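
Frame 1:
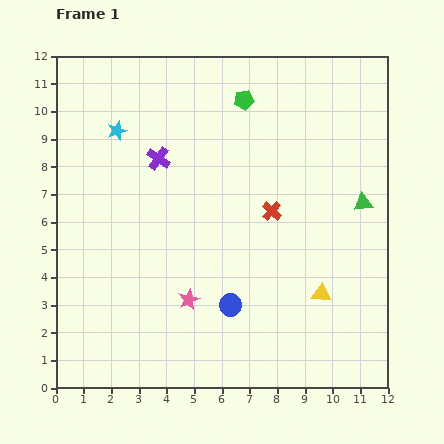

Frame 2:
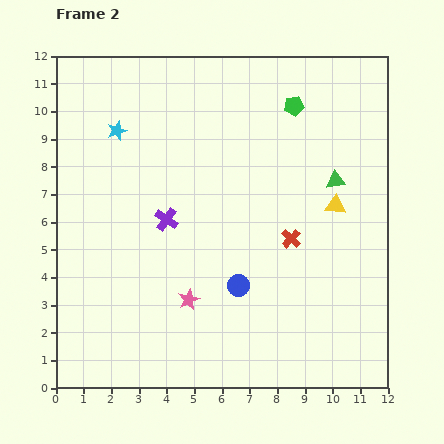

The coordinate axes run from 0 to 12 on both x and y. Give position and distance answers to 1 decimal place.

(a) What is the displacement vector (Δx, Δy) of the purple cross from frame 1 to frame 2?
(0.3, -2.2)

The purple cross was at (3.7, 8.3) in frame 1 and (4.0, 6.1) in frame 2.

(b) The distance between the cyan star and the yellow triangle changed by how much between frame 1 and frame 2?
-1.2

Distance in frame 1: 9.5. Distance in frame 2: 8.3.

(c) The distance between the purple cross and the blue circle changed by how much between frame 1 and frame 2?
-2.4

Distance in frame 1: 5.9. Distance in frame 2: 3.5.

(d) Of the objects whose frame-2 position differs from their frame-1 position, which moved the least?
the blue circle

(moved 0.8)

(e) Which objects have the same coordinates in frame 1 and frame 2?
the cyan star, the pink star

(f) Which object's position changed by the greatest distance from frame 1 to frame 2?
the yellow triangle

(moved 3.2; next 2.2)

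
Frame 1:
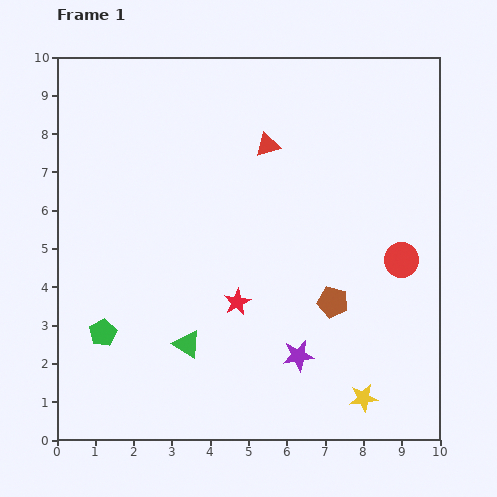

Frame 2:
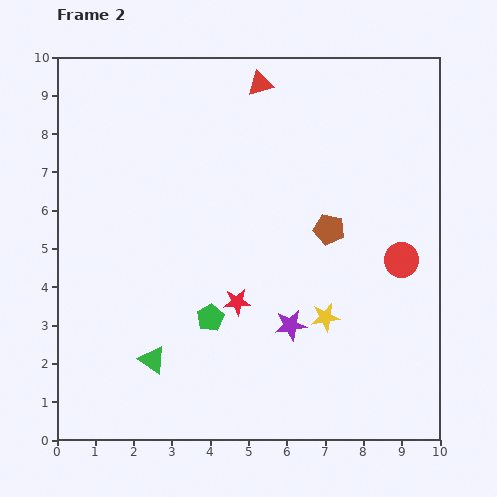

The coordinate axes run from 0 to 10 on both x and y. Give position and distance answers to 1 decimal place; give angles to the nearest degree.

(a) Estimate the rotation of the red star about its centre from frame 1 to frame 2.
24° clockwise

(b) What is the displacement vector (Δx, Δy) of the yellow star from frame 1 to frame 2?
(-1.0, 2.1)

The yellow star was at (8.0, 1.1) in frame 1 and (7.0, 3.2) in frame 2.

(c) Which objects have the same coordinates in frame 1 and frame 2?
the red circle, the red star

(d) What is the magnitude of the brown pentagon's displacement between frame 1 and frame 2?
1.9

The brown pentagon moved from (7.2, 3.6) to (7.1, 5.5), a distance of √(0.1² + 1.9²) ≈ 1.9.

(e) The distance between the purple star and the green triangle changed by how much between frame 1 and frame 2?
+0.8

Distance in frame 1: 2.9. Distance in frame 2: 3.7.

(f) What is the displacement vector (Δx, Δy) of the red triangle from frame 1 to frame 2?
(-0.2, 1.6)

The red triangle was at (5.5, 7.7) in frame 1 and (5.3, 9.3) in frame 2.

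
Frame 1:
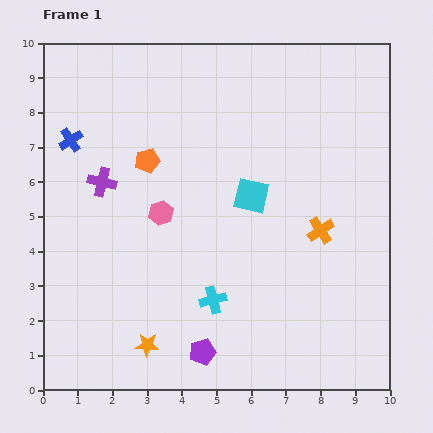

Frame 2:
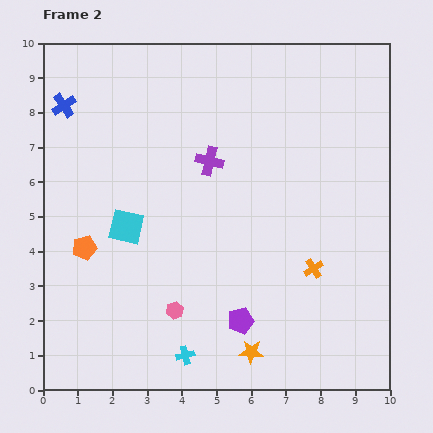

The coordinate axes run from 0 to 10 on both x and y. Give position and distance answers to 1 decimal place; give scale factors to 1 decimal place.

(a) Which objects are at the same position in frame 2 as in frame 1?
none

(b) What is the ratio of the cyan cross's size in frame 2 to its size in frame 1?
0.7×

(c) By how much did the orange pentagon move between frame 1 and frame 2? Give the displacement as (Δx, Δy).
(-1.8, -2.5)

The orange pentagon was at (3.0, 6.6) in frame 1 and (1.2, 4.1) in frame 2.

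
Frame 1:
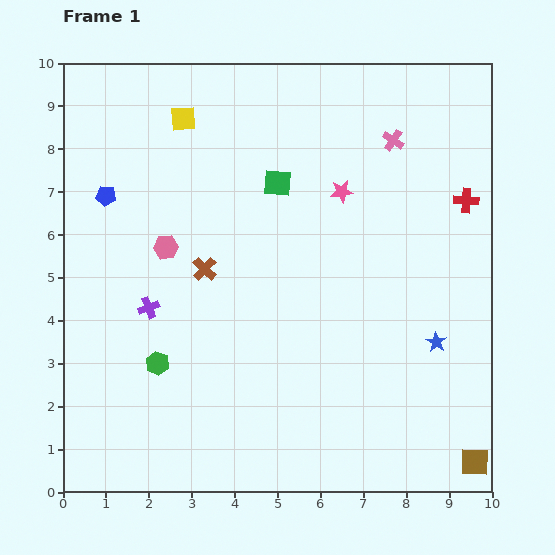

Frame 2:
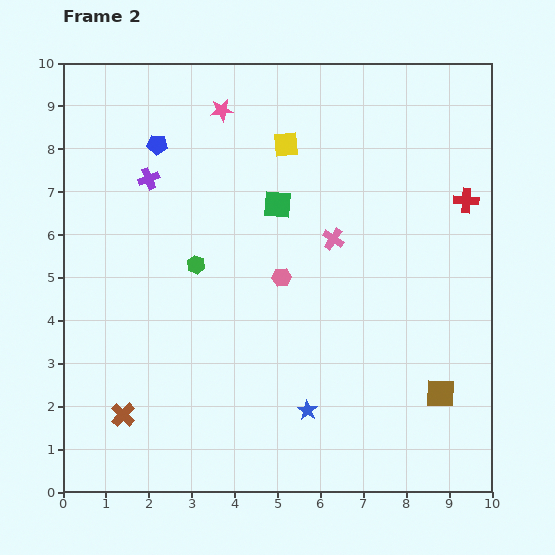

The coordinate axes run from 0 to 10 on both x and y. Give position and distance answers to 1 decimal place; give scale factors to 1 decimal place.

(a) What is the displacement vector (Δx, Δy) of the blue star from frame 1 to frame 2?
(-3.0, -1.6)

The blue star was at (8.7, 3.5) in frame 1 and (5.7, 1.9) in frame 2.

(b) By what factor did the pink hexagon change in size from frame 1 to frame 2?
0.8×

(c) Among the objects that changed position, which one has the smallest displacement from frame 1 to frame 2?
the green square

(moved 0.5)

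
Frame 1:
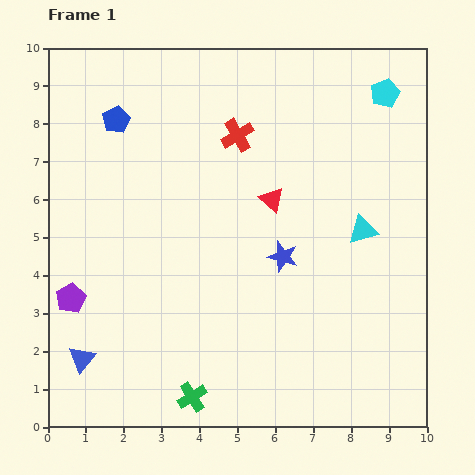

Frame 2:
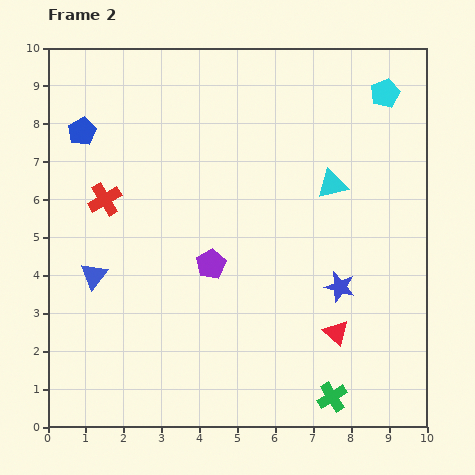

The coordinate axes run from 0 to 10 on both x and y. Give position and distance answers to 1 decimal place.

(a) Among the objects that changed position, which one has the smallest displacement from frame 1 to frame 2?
the blue pentagon

(moved 0.9)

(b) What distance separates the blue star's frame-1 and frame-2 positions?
1.7

The blue star moved from (6.2, 4.5) to (7.7, 3.7), a distance of √(1.5² + 0.8²) ≈ 1.7.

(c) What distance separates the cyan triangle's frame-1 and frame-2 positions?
1.4

The cyan triangle moved from (8.3, 5.2) to (7.5, 6.4), a distance of √(0.8² + 1.2²) ≈ 1.4.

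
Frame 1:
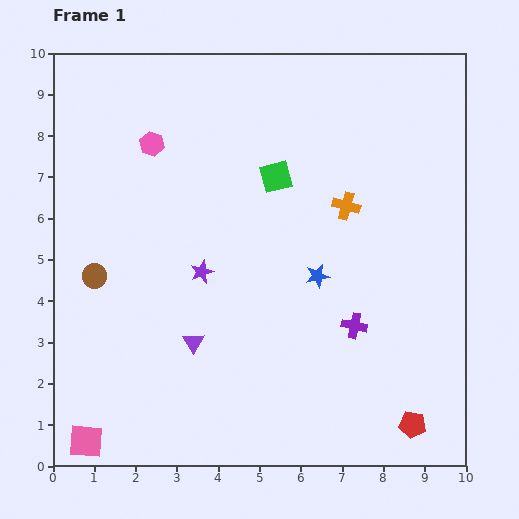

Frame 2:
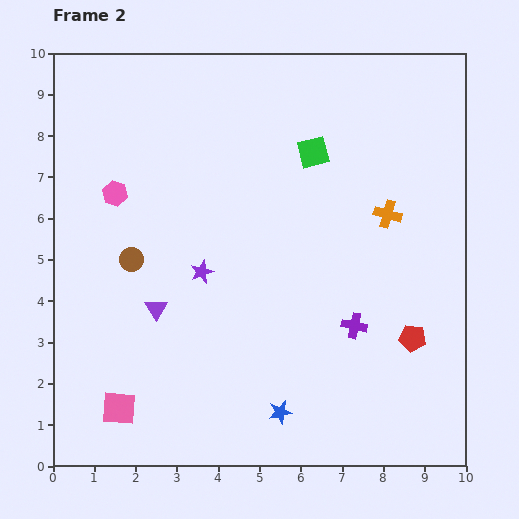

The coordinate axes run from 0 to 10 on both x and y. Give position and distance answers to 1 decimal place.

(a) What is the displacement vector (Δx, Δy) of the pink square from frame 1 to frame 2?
(0.8, 0.8)

The pink square was at (0.8, 0.6) in frame 1 and (1.6, 1.4) in frame 2.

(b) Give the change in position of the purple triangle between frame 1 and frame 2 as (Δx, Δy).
(-0.9, 0.8)

The purple triangle was at (3.4, 3.0) in frame 1 and (2.5, 3.8) in frame 2.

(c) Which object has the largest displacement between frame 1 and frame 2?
the blue star

(moved 3.4; next 2.1)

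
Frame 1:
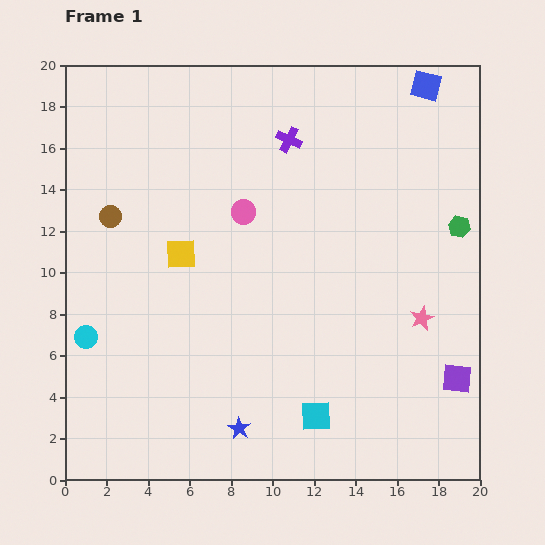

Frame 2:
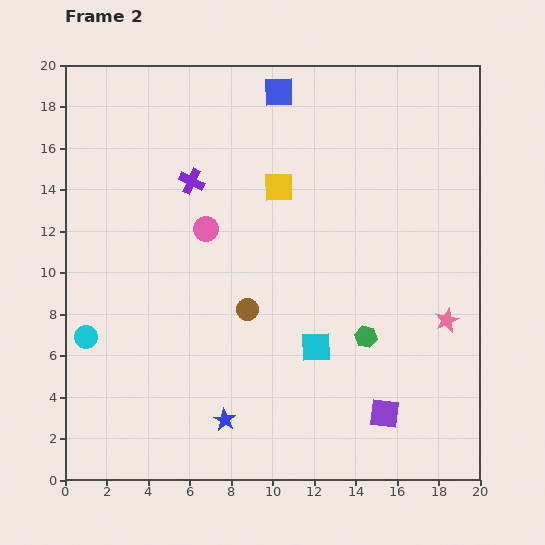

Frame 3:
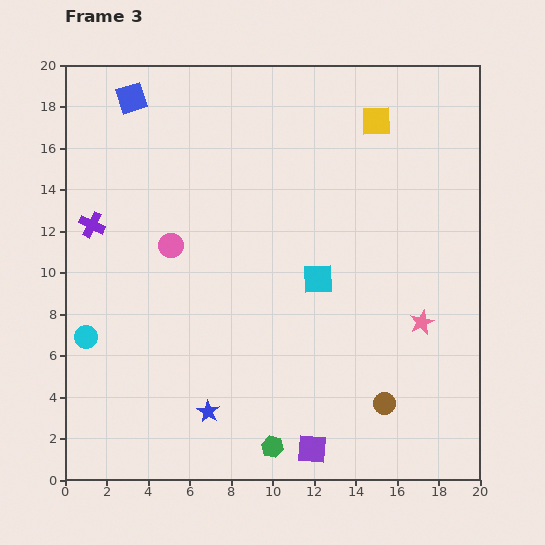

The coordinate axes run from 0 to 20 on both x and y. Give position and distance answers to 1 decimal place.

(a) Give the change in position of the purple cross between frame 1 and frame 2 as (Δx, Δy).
(-4.7, -2.0)

The purple cross was at (10.8, 16.4) in frame 1 and (6.1, 14.4) in frame 2.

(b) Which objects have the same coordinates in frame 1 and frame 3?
the cyan circle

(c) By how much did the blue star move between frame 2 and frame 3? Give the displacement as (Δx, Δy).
(-0.8, 0.4)

The blue star was at (7.7, 2.9) in frame 2 and (6.9, 3.3) in frame 3.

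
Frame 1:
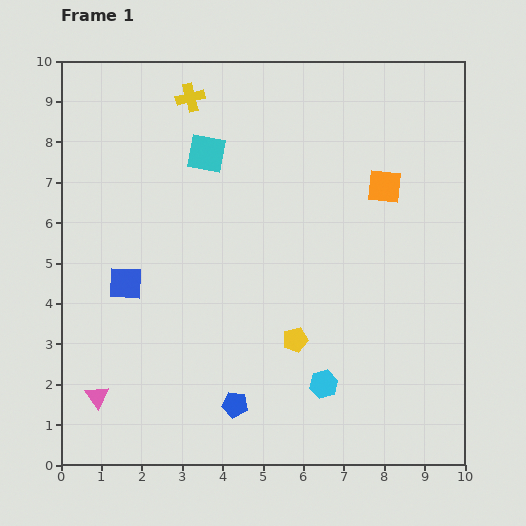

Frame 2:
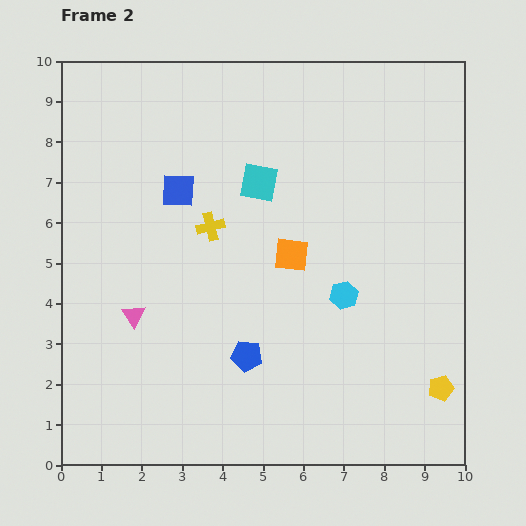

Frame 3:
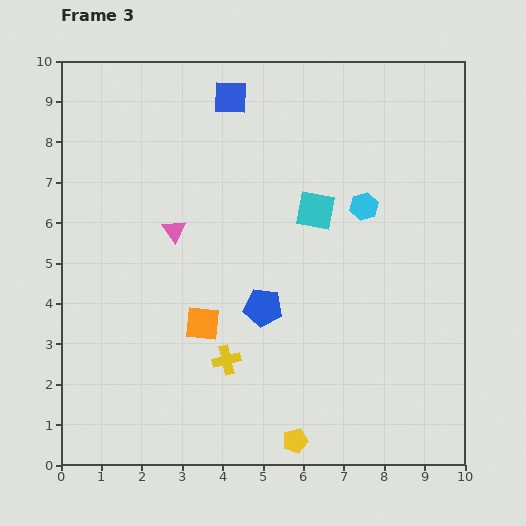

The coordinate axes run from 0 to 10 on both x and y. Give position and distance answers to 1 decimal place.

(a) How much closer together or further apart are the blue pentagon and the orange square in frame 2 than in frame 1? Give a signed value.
-3.8

Distance in frame 1: 6.5. Distance in frame 2: 2.7.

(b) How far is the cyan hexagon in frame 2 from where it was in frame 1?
2.3

The cyan hexagon moved from (6.5, 2.0) to (7.0, 4.2), a distance of √(0.5² + 2.2²) ≈ 2.3.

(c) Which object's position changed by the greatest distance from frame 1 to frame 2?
the yellow pentagon

(moved 3.8; next 3.2)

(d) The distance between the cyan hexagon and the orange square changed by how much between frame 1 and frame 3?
-0.2

Distance in frame 1: 5.1. Distance in frame 3: 4.9.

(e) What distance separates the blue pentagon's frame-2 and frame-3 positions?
1.3

The blue pentagon moved from (4.6, 2.7) to (5.0, 3.9), a distance of √(0.4² + 1.2²) ≈ 1.3.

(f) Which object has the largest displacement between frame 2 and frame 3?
the yellow pentagon

(moved 3.8; next 3.3)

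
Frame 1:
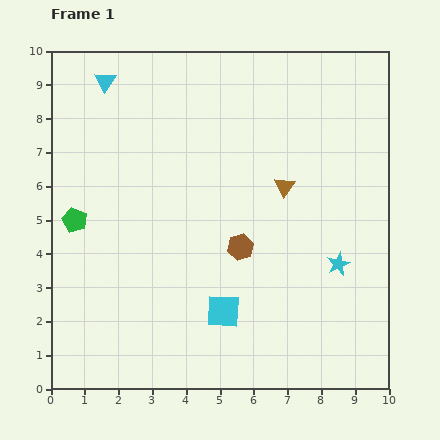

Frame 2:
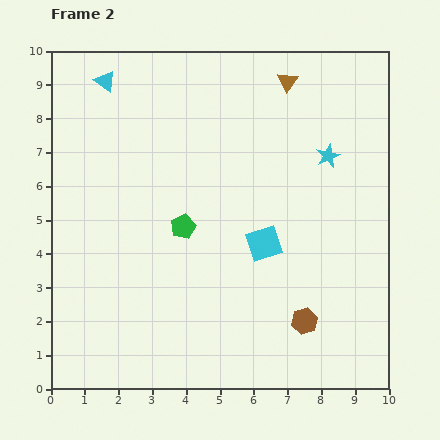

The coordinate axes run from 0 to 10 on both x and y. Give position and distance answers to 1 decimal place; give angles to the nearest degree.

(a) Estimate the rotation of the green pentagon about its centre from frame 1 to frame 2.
25° clockwise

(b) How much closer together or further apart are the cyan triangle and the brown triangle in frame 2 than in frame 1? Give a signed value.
-0.7

Distance in frame 1: 6.1. Distance in frame 2: 5.4.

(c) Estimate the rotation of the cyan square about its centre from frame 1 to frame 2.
22° counter-clockwise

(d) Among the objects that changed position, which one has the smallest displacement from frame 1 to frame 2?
the cyan square

(moved 2.3)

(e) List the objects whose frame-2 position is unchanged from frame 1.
the cyan triangle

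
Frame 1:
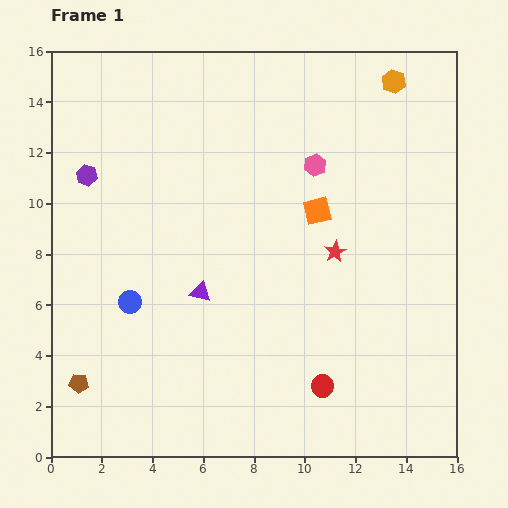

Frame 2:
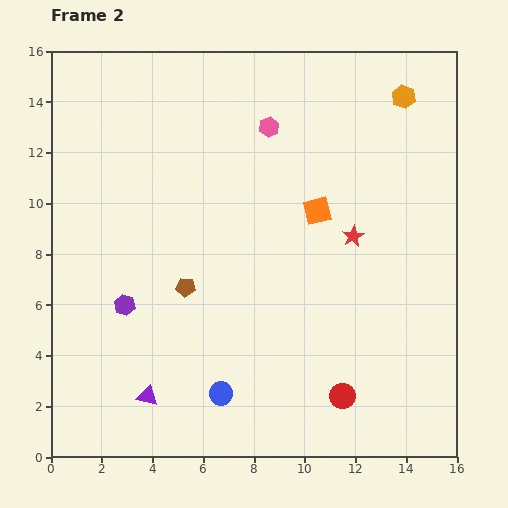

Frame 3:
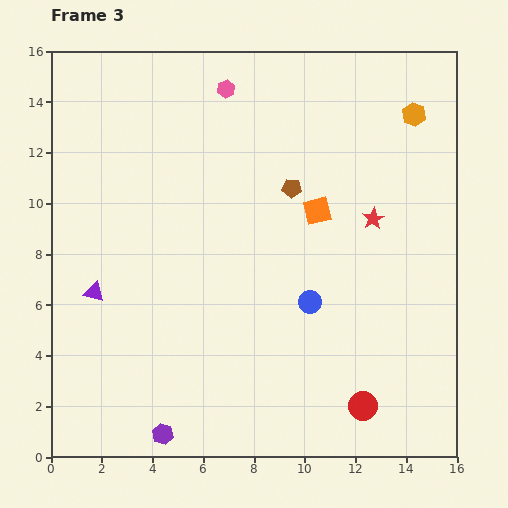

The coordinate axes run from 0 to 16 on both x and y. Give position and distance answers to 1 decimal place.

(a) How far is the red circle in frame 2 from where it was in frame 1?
0.9

The red circle moved from (10.7, 2.8) to (11.5, 2.4), a distance of √(0.8² + 0.4²) ≈ 0.9.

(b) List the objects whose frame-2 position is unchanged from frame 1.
the orange square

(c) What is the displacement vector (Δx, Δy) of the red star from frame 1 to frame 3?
(1.5, 1.3)

The red star was at (11.2, 8.1) in frame 1 and (12.7, 9.4) in frame 3.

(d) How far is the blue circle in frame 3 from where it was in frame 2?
5.0

The blue circle moved from (6.7, 2.5) to (10.2, 6.1), a distance of √(3.5² + 3.6²) ≈ 5.0.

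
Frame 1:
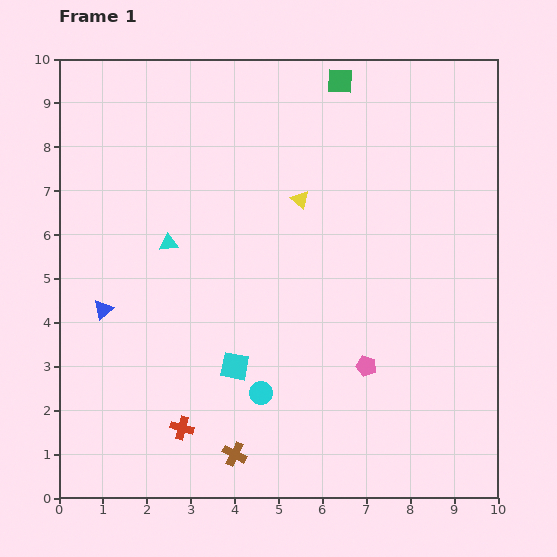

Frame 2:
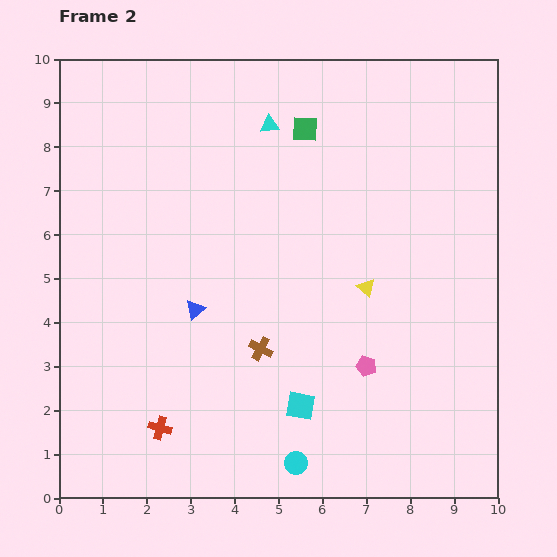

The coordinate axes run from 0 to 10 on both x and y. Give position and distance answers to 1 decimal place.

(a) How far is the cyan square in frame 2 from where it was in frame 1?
1.7

The cyan square moved from (4.0, 3.0) to (5.5, 2.1), a distance of √(1.5² + 0.9²) ≈ 1.7.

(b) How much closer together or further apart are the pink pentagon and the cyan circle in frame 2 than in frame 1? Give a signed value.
+0.2

Distance in frame 1: 2.5. Distance in frame 2: 2.7.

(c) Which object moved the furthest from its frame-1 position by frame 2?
the cyan triangle

(moved 3.5; next 2.5)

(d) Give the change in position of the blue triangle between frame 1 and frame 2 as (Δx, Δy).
(2.1, 0.0)

The blue triangle was at (1.0, 4.3) in frame 1 and (3.1, 4.3) in frame 2.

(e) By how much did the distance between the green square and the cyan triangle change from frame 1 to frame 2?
-4.6

Distance in frame 1: 5.4. Distance in frame 2: 0.8.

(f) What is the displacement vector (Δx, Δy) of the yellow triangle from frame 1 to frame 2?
(1.5, -2.0)

The yellow triangle was at (5.5, 6.8) in frame 1 and (7.0, 4.8) in frame 2.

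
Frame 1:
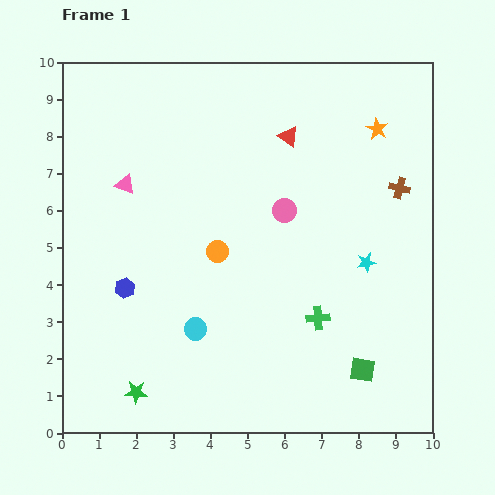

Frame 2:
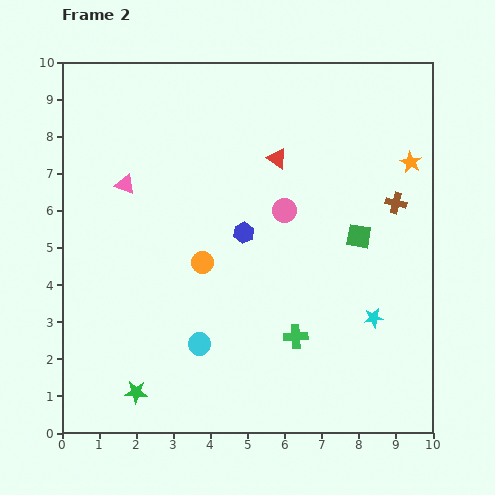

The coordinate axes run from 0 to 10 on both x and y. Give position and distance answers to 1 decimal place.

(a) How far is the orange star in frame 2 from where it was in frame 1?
1.3

The orange star moved from (8.5, 8.2) to (9.4, 7.3), a distance of √(0.9² + 0.9²) ≈ 1.3.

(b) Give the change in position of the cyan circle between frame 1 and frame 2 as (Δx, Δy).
(0.1, -0.4)

The cyan circle was at (3.6, 2.8) in frame 1 and (3.7, 2.4) in frame 2.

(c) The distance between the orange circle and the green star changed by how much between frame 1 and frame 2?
-0.5

Distance in frame 1: 4.4. Distance in frame 2: 3.9.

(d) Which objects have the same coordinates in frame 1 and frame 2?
the pink triangle, the pink circle, the green star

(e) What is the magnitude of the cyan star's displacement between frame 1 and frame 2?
1.5

The cyan star moved from (8.2, 4.6) to (8.4, 3.1), a distance of √(0.2² + 1.5²) ≈ 1.5.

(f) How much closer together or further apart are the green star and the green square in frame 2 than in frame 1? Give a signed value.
+1.2

Distance in frame 1: 6.1. Distance in frame 2: 7.3.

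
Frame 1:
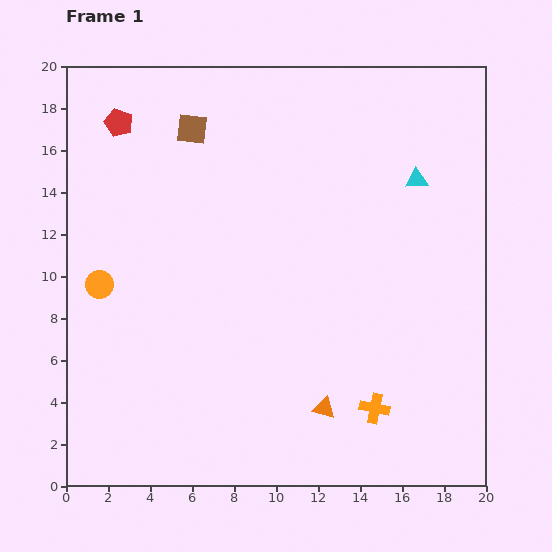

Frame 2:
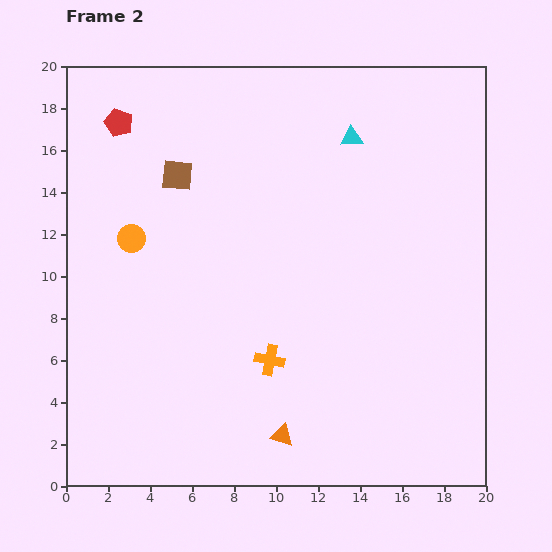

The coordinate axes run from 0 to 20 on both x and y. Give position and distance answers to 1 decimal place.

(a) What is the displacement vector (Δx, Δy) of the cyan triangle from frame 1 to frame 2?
(-3.1, 2.0)

The cyan triangle was at (16.7, 14.6) in frame 1 and (13.6, 16.6) in frame 2.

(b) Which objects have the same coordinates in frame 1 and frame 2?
the red pentagon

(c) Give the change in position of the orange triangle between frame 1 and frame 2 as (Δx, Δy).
(-2.0, -1.3)

The orange triangle was at (12.3, 3.7) in frame 1 and (10.3, 2.4) in frame 2.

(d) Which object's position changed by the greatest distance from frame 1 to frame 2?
the orange cross

(moved 5.5; next 3.7)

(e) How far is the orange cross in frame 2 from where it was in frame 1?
5.5

The orange cross moved from (14.7, 3.7) to (9.7, 6.0), a distance of √(5.0² + 2.3²) ≈ 5.5.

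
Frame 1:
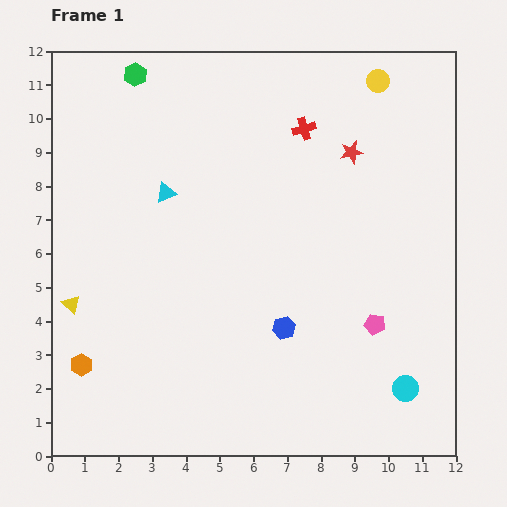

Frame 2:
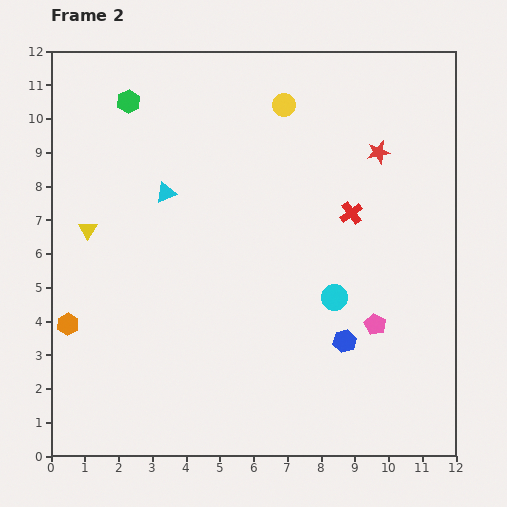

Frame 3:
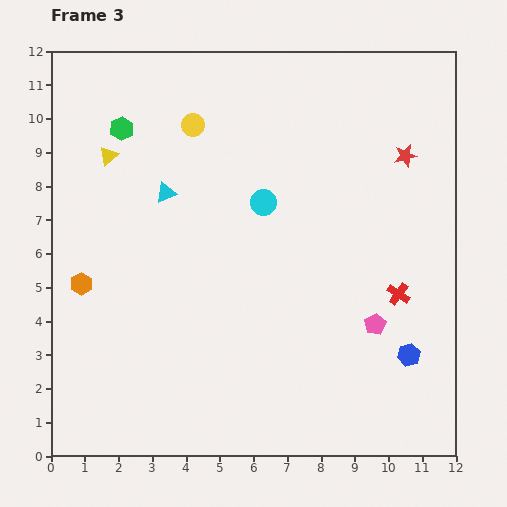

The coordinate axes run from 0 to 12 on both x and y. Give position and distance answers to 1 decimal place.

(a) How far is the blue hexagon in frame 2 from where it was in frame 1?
1.8

The blue hexagon moved from (6.9, 3.8) to (8.7, 3.4), a distance of √(1.8² + 0.4²) ≈ 1.8.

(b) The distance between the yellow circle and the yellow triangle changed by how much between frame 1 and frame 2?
-4.3

Distance in frame 1: 11.2. Distance in frame 2: 6.9.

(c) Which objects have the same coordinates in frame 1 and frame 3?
the pink pentagon, the cyan triangle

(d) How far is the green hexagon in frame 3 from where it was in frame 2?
0.8

The green hexagon moved from (2.3, 10.5) to (2.1, 9.7), a distance of √(0.2² + 0.8²) ≈ 0.8.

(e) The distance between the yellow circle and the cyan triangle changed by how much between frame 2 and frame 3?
-2.2

Distance in frame 2: 4.4. Distance in frame 3: 2.2.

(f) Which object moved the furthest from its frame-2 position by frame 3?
the cyan circle

(moved 3.5; next 2.8)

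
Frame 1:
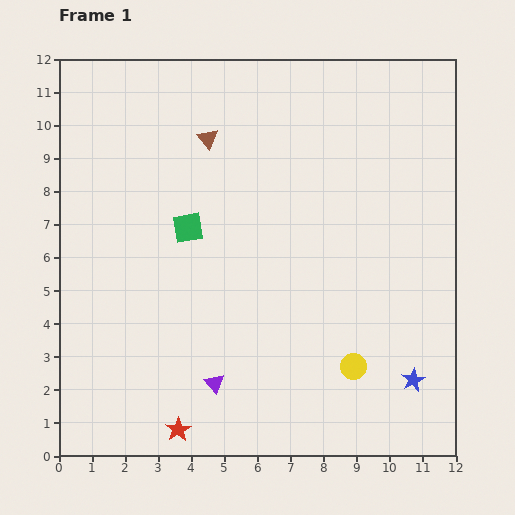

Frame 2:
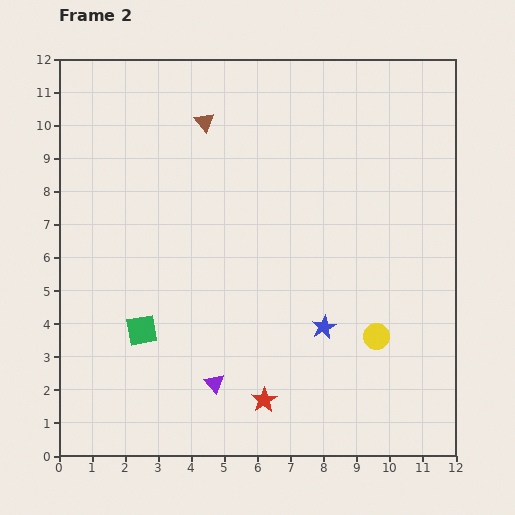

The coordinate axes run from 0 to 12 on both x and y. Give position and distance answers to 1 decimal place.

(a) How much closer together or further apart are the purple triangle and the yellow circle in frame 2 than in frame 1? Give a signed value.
+0.9

Distance in frame 1: 4.2. Distance in frame 2: 5.1.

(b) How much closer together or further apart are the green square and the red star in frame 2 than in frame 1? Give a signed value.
-1.8

Distance in frame 1: 6.1. Distance in frame 2: 4.3.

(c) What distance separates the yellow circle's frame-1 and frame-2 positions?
1.1

The yellow circle moved from (8.9, 2.7) to (9.6, 3.6), a distance of √(0.7² + 0.9²) ≈ 1.1.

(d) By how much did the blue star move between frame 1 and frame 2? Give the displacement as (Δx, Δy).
(-2.7, 1.6)

The blue star was at (10.7, 2.3) in frame 1 and (8.0, 3.9) in frame 2.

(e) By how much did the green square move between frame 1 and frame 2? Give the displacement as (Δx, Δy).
(-1.4, -3.1)

The green square was at (3.9, 6.9) in frame 1 and (2.5, 3.8) in frame 2.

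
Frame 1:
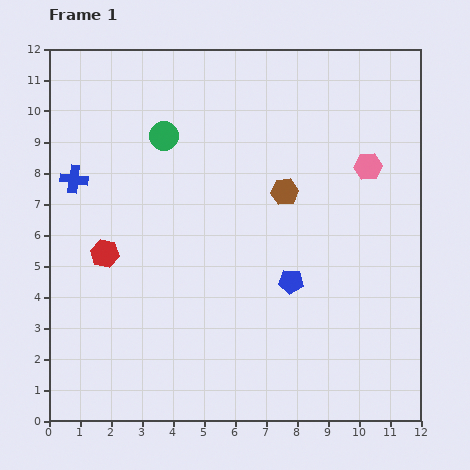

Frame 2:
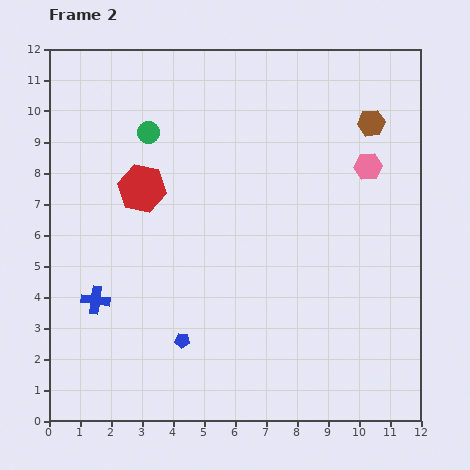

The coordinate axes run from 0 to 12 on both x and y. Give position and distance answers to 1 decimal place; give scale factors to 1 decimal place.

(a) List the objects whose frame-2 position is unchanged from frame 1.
the pink hexagon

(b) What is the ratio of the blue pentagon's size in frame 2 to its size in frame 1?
0.6×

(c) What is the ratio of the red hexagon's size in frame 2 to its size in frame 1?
1.7×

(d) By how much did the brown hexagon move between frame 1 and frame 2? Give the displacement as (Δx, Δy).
(2.8, 2.2)

The brown hexagon was at (7.6, 7.4) in frame 1 and (10.4, 9.6) in frame 2.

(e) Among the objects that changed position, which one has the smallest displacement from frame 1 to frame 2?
the green circle

(moved 0.5)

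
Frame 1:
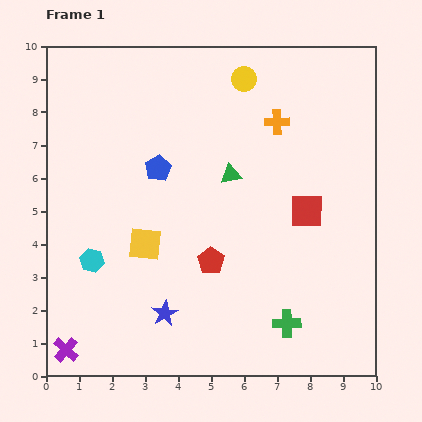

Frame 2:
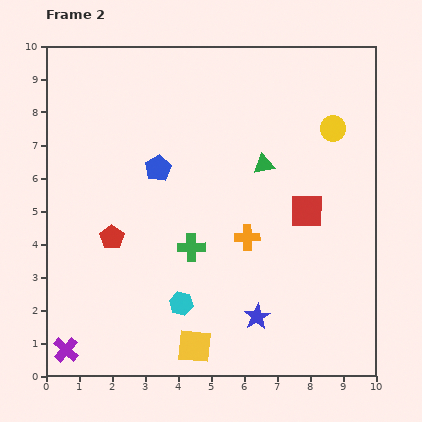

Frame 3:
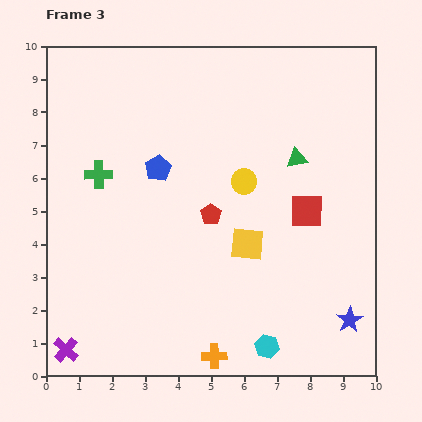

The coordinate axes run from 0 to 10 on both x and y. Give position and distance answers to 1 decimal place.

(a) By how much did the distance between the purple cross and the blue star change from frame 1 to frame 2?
+2.7

Distance in frame 1: 3.2. Distance in frame 2: 5.9.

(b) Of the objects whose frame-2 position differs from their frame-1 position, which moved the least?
the green triangle

(moved 1.0)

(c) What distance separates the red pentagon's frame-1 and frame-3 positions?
1.4

The red pentagon moved from (5.0, 3.5) to (5.0, 4.9), a distance of √(0.0² + 1.4²) ≈ 1.4.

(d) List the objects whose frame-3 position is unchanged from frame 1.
the purple cross, the red square, the blue pentagon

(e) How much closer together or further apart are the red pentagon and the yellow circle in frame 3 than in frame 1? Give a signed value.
-4.2

Distance in frame 1: 5.6. Distance in frame 3: 1.4.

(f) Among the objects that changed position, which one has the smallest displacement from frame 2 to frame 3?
the green triangle

(moved 1.0)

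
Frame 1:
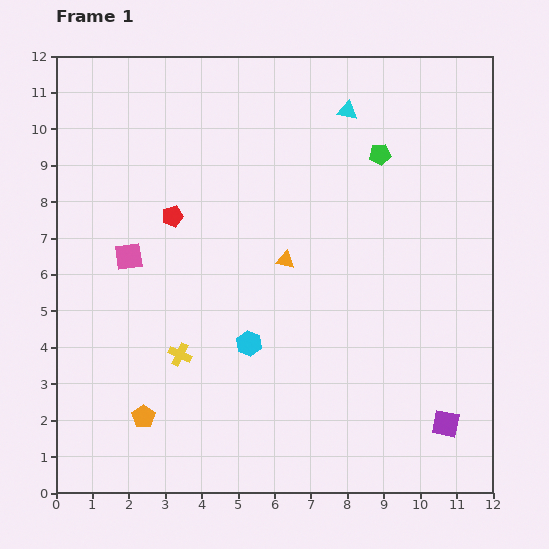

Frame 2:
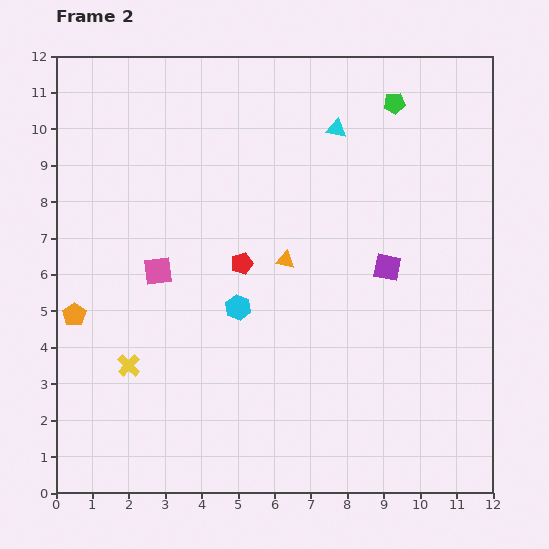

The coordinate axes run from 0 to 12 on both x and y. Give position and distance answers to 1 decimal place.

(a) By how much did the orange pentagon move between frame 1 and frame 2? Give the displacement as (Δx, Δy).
(-1.9, 2.8)

The orange pentagon was at (2.4, 2.1) in frame 1 and (0.5, 4.9) in frame 2.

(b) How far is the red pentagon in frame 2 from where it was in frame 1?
2.3

The red pentagon moved from (3.2, 7.6) to (5.1, 6.3), a distance of √(1.9² + 1.3²) ≈ 2.3.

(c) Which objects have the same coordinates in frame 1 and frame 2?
the orange triangle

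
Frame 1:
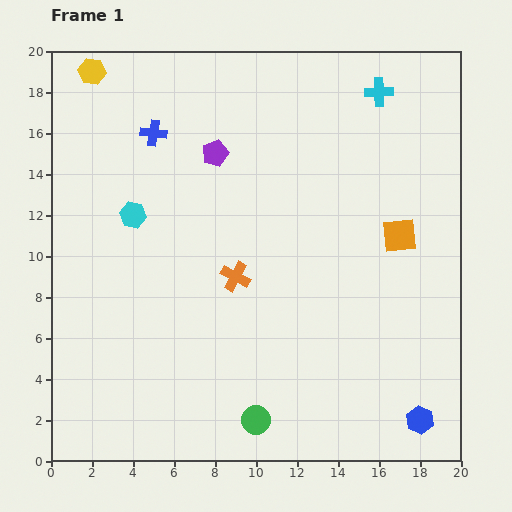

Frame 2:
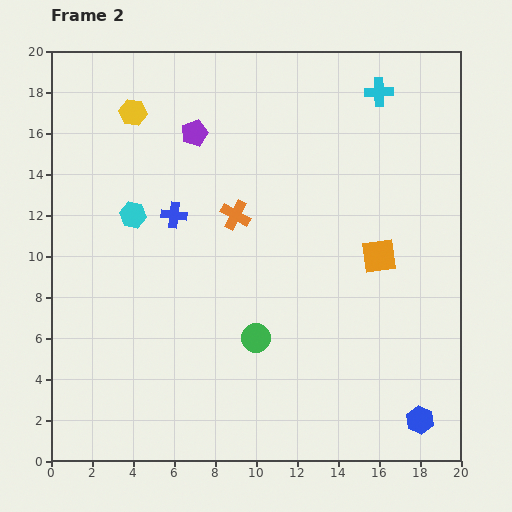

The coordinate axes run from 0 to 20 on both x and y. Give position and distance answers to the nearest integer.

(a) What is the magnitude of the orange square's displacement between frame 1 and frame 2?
1

The orange square moved from (17, 11) to (16, 10), a distance of √(1² + 1²) ≈ 1.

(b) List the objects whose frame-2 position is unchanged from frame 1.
the blue hexagon, the cyan hexagon, the cyan cross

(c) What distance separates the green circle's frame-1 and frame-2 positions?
4

The green circle moved from (10, 2) to (10, 6), a distance of √(0² + 4²) ≈ 4.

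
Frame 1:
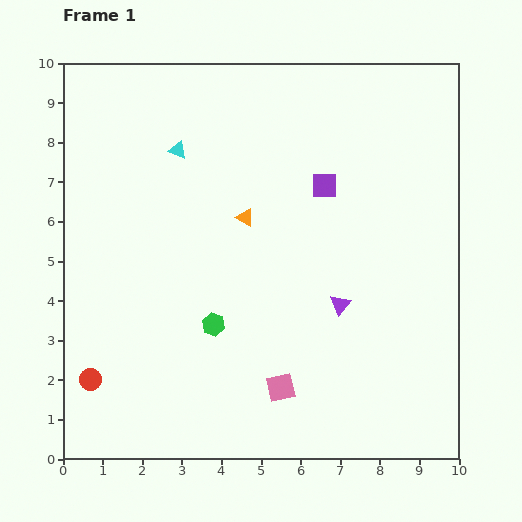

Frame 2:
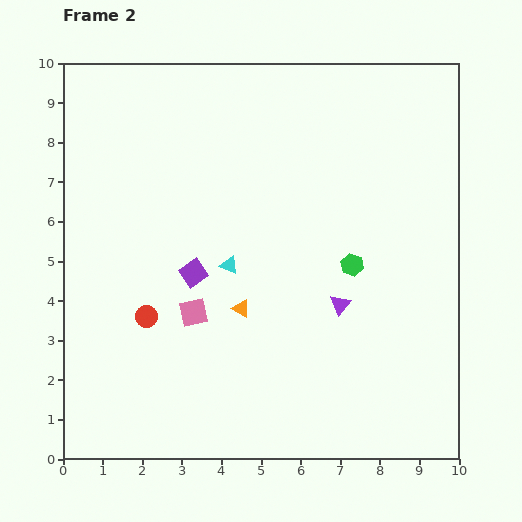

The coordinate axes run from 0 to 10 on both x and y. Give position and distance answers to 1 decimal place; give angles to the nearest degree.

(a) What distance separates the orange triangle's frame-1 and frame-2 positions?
2.3

The orange triangle moved from (4.6, 6.1) to (4.5, 3.8), a distance of √(0.1² + 2.3²) ≈ 2.3.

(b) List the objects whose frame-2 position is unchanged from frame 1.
the purple triangle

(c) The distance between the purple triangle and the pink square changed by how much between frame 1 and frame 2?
+1.1

Distance in frame 1: 2.6. Distance in frame 2: 3.7.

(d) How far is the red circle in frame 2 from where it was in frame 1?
2.1

The red circle moved from (0.7, 2.0) to (2.1, 3.6), a distance of √(1.4² + 1.6²) ≈ 2.1.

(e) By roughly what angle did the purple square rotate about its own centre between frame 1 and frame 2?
35° counter-clockwise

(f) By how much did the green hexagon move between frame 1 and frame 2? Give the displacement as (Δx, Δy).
(3.5, 1.5)

The green hexagon was at (3.8, 3.4) in frame 1 and (7.3, 4.9) in frame 2.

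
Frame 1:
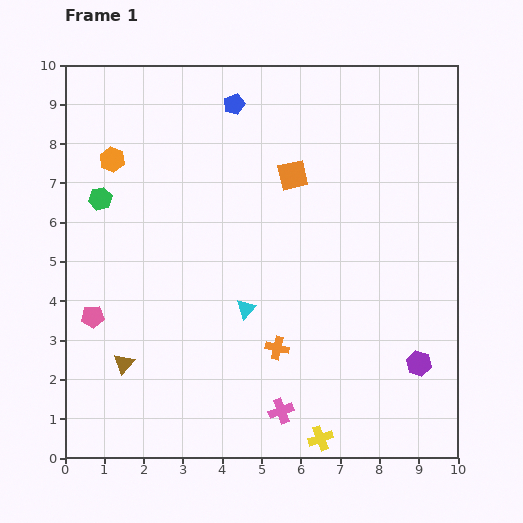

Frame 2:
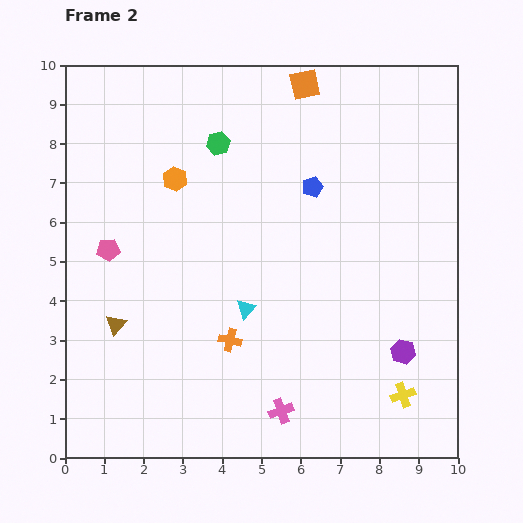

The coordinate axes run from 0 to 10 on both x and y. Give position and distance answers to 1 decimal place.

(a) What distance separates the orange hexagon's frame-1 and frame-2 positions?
1.7

The orange hexagon moved from (1.2, 7.6) to (2.8, 7.1), a distance of √(1.6² + 0.5²) ≈ 1.7.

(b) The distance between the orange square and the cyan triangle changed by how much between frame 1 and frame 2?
+2.3

Distance in frame 1: 3.6. Distance in frame 2: 5.9.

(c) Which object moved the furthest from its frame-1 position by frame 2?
the green hexagon

(moved 3.3; next 2.9)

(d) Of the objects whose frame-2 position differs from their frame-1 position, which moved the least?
the purple hexagon

(moved 0.5)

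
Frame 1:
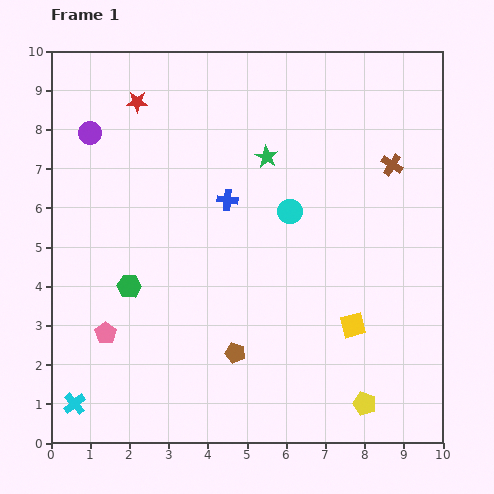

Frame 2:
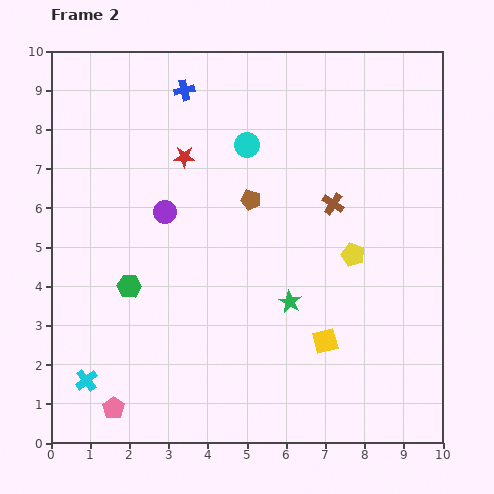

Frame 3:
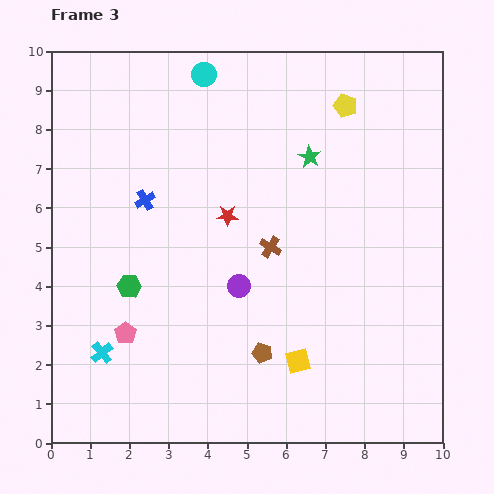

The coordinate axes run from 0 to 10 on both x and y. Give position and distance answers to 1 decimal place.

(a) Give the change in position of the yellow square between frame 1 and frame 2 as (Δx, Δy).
(-0.7, -0.4)

The yellow square was at (7.7, 3.0) in frame 1 and (7.0, 2.6) in frame 2.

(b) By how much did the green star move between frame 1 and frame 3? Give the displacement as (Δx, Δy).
(1.1, 0.0)

The green star was at (5.5, 7.3) in frame 1 and (6.6, 7.3) in frame 3.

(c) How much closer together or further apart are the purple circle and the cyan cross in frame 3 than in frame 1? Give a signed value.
-3.0

Distance in frame 1: 6.9. Distance in frame 3: 3.9.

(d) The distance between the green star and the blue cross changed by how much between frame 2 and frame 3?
-1.7

Distance in frame 2: 6.0. Distance in frame 3: 4.3.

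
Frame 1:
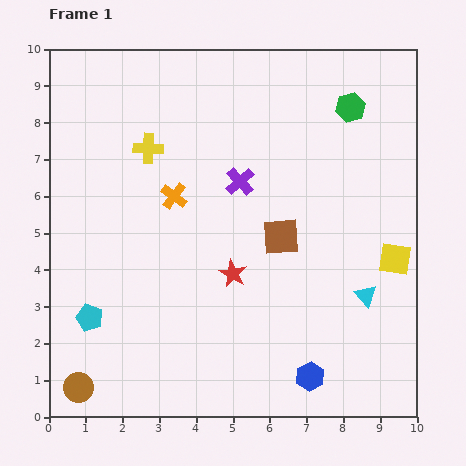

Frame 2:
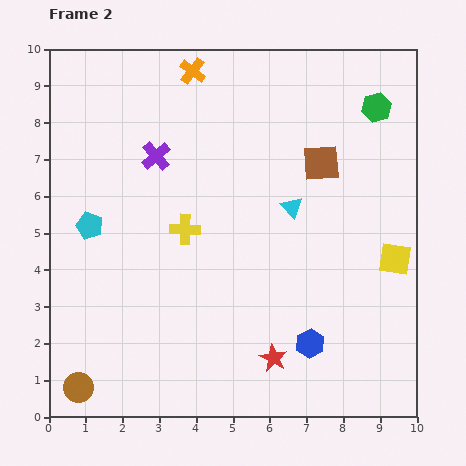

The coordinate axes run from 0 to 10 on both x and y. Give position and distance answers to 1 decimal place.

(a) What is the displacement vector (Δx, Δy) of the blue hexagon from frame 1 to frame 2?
(0.0, 0.9)

The blue hexagon was at (7.1, 1.1) in frame 1 and (7.1, 2.0) in frame 2.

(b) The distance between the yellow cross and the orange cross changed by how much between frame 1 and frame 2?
+2.8

Distance in frame 1: 1.5. Distance in frame 2: 4.3.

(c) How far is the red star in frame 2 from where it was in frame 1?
2.5

The red star moved from (5.0, 3.9) to (6.1, 1.6), a distance of √(1.1² + 2.3²) ≈ 2.5.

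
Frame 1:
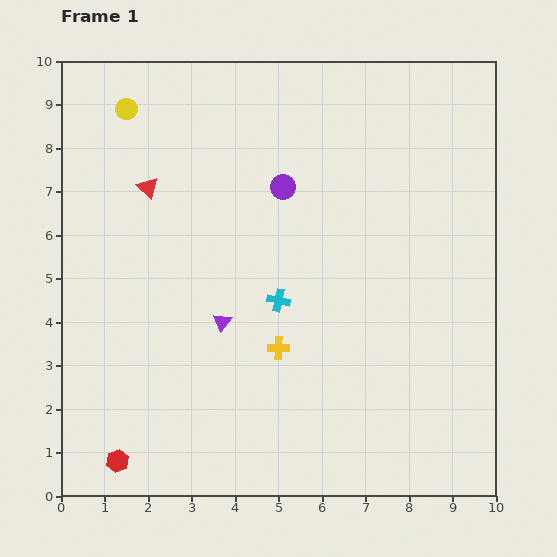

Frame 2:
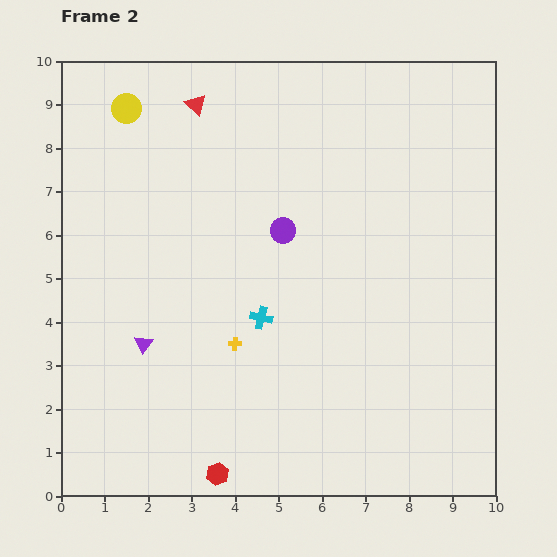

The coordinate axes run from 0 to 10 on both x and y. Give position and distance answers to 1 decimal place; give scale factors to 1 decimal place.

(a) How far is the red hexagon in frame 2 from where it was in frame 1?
2.3

The red hexagon moved from (1.3, 0.8) to (3.6, 0.5), a distance of √(2.3² + 0.3²) ≈ 2.3.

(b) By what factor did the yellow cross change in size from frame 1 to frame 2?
0.6×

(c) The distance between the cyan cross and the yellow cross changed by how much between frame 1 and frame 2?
-0.3

Distance in frame 1: 1.1. Distance in frame 2: 0.8.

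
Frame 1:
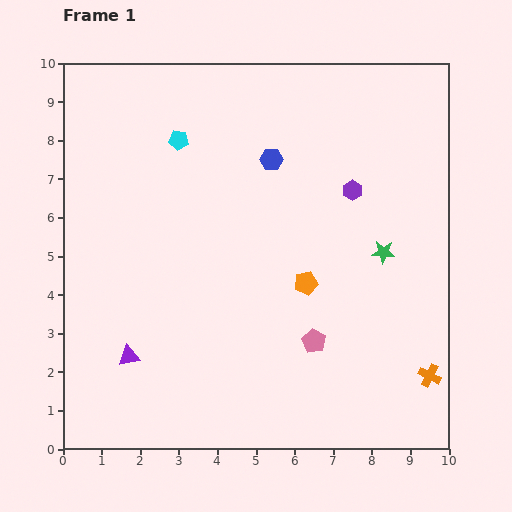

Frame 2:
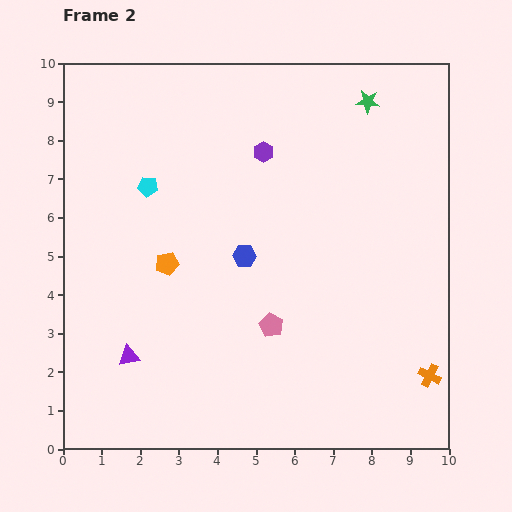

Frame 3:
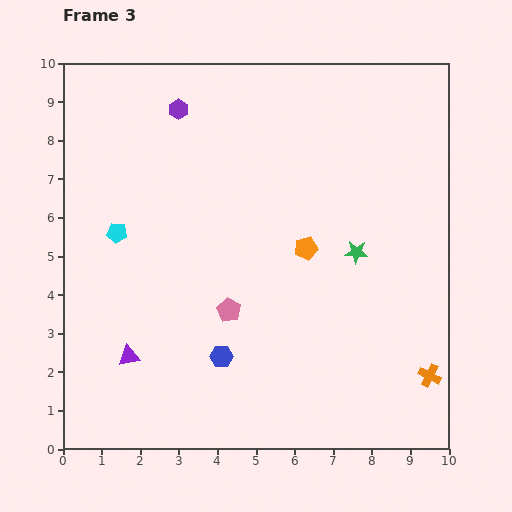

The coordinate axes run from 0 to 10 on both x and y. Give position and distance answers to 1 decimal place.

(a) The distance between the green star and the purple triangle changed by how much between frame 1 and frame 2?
+2.0

Distance in frame 1: 7.1. Distance in frame 2: 9.1.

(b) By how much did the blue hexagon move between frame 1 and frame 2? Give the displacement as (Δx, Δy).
(-0.7, -2.5)

The blue hexagon was at (5.4, 7.5) in frame 1 and (4.7, 5.0) in frame 2.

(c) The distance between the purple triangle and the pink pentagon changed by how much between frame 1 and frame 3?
-1.9

Distance in frame 1: 4.8. Distance in frame 3: 2.9.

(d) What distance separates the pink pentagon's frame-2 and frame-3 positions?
1.2

The pink pentagon moved from (5.4, 3.2) to (4.3, 3.6), a distance of √(1.1² + 0.4²) ≈ 1.2.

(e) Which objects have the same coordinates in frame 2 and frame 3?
the orange cross, the purple triangle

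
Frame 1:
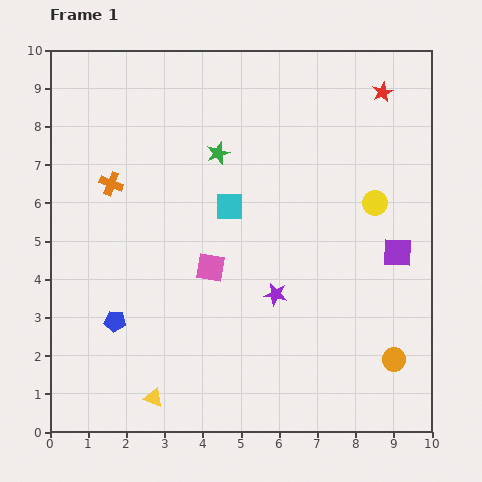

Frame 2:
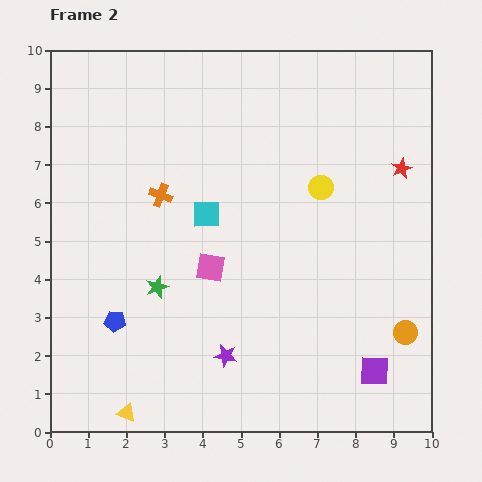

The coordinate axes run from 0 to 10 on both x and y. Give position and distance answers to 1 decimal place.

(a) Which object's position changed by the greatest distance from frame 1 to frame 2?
the green star

(moved 3.8; next 3.2)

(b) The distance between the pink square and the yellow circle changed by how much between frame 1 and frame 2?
-1.0

Distance in frame 1: 4.6. Distance in frame 2: 3.6.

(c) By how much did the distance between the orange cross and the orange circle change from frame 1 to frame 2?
-1.4

Distance in frame 1: 8.7. Distance in frame 2: 7.3.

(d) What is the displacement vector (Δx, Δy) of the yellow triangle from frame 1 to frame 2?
(-0.7, -0.4)

The yellow triangle was at (2.7, 0.9) in frame 1 and (2.0, 0.5) in frame 2.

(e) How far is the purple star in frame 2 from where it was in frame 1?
2.1

The purple star moved from (5.9, 3.6) to (4.6, 2.0), a distance of √(1.3² + 1.6²) ≈ 2.1.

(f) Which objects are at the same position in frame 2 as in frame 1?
the blue pentagon, the pink square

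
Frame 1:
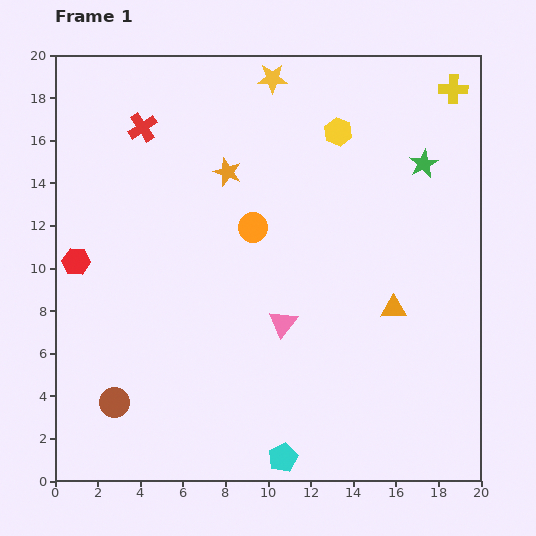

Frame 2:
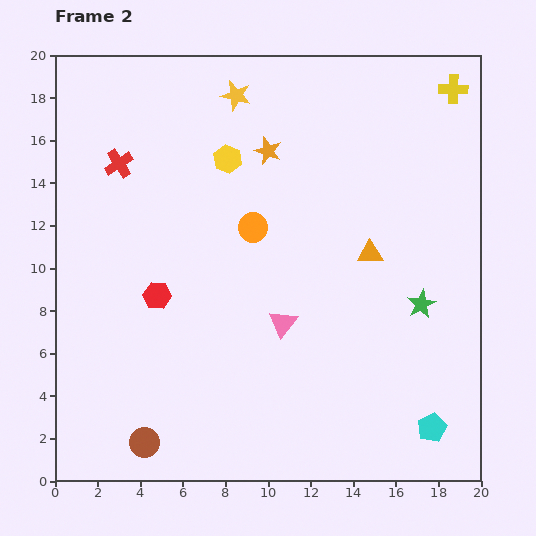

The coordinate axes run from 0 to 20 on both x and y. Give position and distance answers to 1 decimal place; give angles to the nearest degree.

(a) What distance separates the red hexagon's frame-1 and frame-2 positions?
4.1

The red hexagon moved from (1.0, 10.3) to (4.8, 8.7), a distance of √(3.8² + 1.6²) ≈ 4.1.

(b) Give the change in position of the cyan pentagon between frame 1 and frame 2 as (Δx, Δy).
(7.0, 1.4)

The cyan pentagon was at (10.7, 1.1) in frame 1 and (17.7, 2.5) in frame 2.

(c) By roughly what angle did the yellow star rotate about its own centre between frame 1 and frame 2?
15° clockwise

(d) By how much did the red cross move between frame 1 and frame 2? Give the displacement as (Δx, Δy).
(-1.1, -1.7)

The red cross was at (4.1, 16.6) in frame 1 and (3.0, 14.9) in frame 2.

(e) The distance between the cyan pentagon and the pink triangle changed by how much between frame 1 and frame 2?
+2.2

Distance in frame 1: 6.3. Distance in frame 2: 8.5.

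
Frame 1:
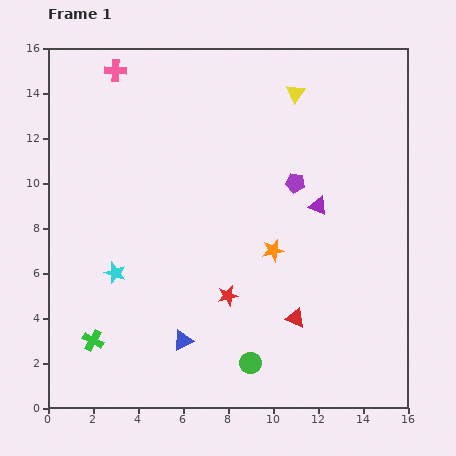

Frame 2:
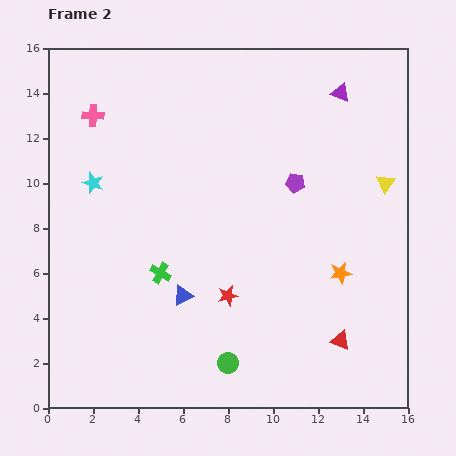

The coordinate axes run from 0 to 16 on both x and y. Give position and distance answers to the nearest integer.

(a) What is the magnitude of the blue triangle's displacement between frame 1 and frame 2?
2

The blue triangle moved from (6, 3) to (6, 5), a distance of √(0² + 2²) ≈ 2.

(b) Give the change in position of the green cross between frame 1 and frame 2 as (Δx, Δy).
(3, 3)

The green cross was at (2, 3) in frame 1 and (5, 6) in frame 2.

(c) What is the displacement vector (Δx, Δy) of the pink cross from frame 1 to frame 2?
(-1, -2)

The pink cross was at (3, 15) in frame 1 and (2, 13) in frame 2.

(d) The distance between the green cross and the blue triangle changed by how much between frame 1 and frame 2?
-3

Distance in frame 1: 4. Distance in frame 2: 1.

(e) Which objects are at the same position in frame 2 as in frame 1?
the purple pentagon, the red star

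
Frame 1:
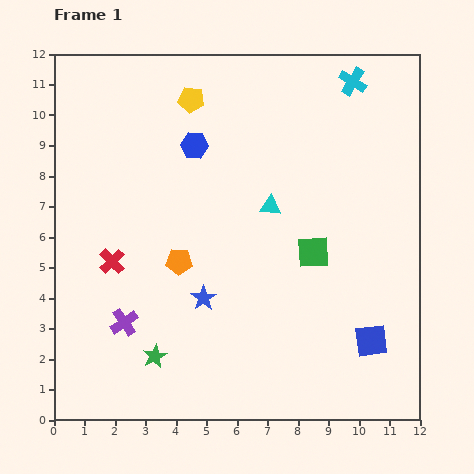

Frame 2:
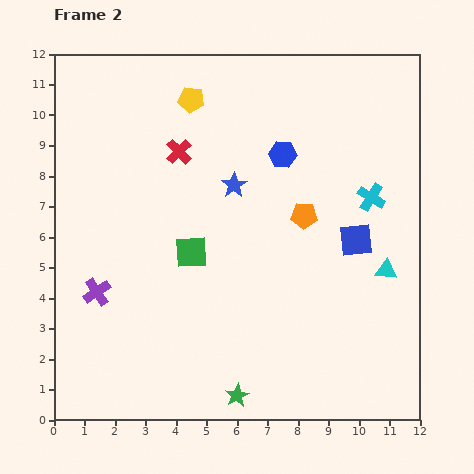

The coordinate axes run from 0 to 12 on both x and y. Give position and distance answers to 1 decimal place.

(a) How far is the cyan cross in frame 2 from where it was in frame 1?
3.8

The cyan cross moved from (9.8, 11.1) to (10.4, 7.3), a distance of √(0.6² + 3.8²) ≈ 3.8.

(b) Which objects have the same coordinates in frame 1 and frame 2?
the yellow pentagon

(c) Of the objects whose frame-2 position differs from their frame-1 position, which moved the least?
the purple cross

(moved 1.3)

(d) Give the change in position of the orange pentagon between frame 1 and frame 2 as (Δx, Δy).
(4.1, 1.5)

The orange pentagon was at (4.1, 5.2) in frame 1 and (8.2, 6.7) in frame 2.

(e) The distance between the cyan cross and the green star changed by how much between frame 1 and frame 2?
-3.3

Distance in frame 1: 11.1. Distance in frame 2: 7.8.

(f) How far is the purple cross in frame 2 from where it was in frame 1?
1.3

The purple cross moved from (2.3, 3.2) to (1.4, 4.2), a distance of √(0.9² + 1.0²) ≈ 1.3.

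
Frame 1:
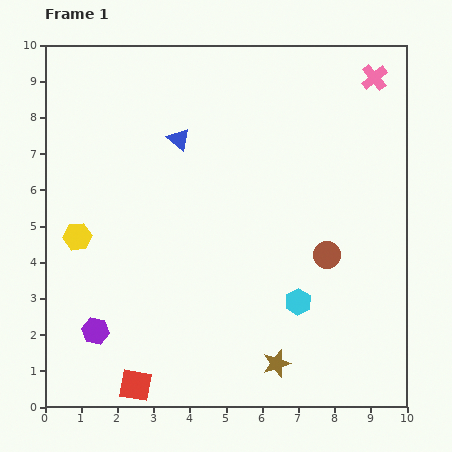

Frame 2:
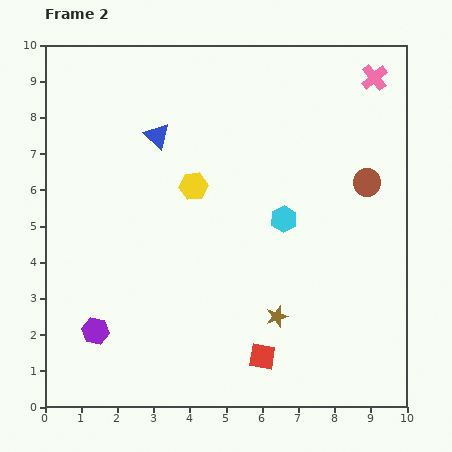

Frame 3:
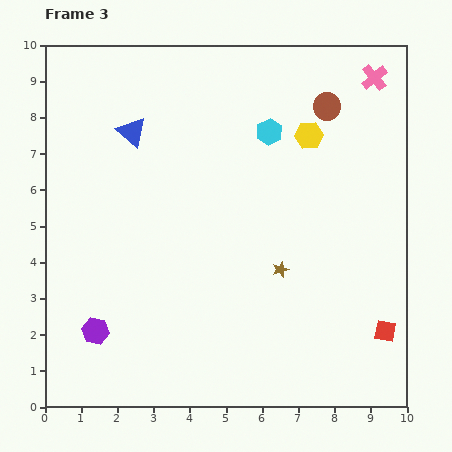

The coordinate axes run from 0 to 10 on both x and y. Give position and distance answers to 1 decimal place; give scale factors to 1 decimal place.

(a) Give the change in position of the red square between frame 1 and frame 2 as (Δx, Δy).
(3.5, 0.8)

The red square was at (2.5, 0.6) in frame 1 and (6.0, 1.4) in frame 2.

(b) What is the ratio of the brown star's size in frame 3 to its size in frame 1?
0.6×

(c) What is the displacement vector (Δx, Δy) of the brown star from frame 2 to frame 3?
(0.1, 1.3)

The brown star was at (6.4, 2.5) in frame 2 and (6.5, 3.8) in frame 3.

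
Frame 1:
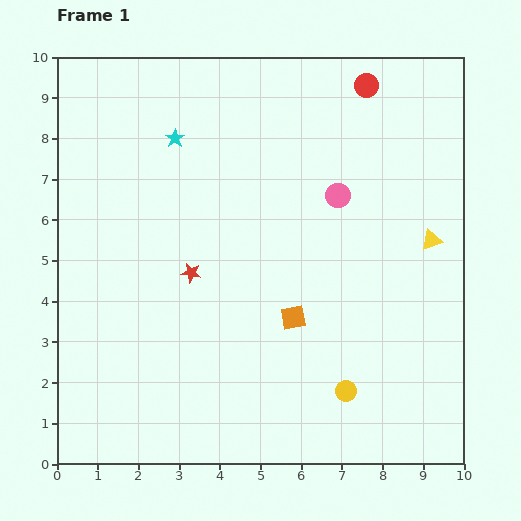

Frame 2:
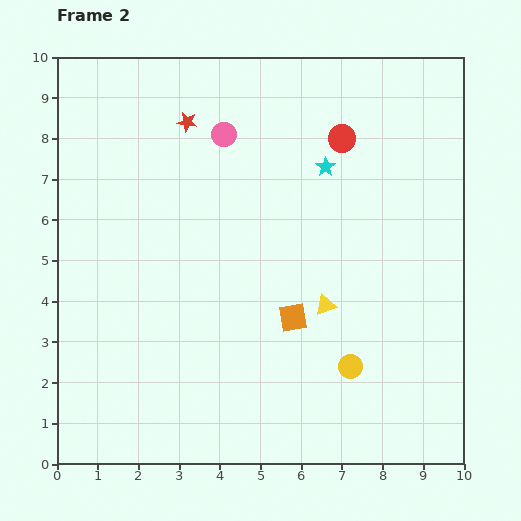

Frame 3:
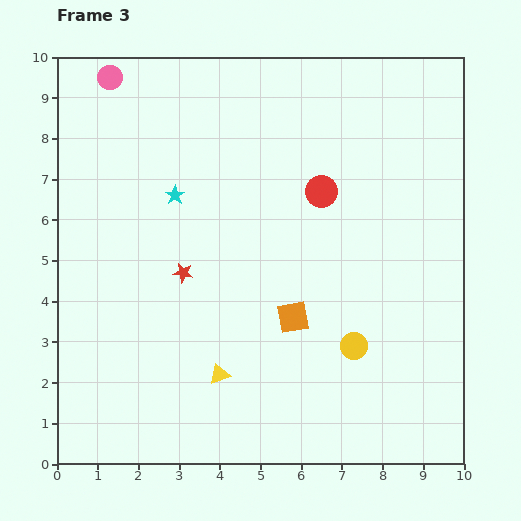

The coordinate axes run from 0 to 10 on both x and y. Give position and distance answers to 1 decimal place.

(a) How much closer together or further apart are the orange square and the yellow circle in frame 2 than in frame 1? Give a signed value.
-0.4

Distance in frame 1: 2.2. Distance in frame 2: 1.8.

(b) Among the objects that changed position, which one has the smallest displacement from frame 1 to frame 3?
the red star

(moved 0.2)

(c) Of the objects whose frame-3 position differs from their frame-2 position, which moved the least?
the yellow circle

(moved 0.5)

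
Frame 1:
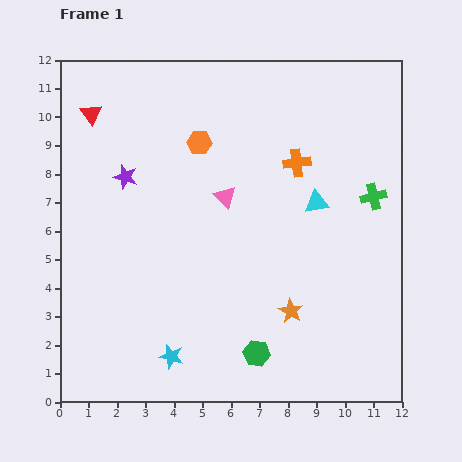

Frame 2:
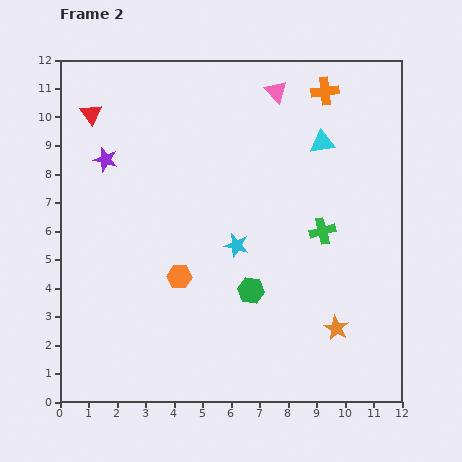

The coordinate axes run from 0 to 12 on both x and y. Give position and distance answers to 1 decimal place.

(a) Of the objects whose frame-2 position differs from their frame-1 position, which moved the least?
the purple star

(moved 0.9)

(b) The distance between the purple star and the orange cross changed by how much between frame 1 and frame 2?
+2.1

Distance in frame 1: 6.0. Distance in frame 2: 8.1.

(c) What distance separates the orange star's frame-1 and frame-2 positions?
1.7

The orange star moved from (8.1, 3.2) to (9.7, 2.6), a distance of √(1.6² + 0.6²) ≈ 1.7.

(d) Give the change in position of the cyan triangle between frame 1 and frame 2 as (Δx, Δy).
(0.2, 2.1)

The cyan triangle was at (9.0, 7.0) in frame 1 and (9.2, 9.1) in frame 2.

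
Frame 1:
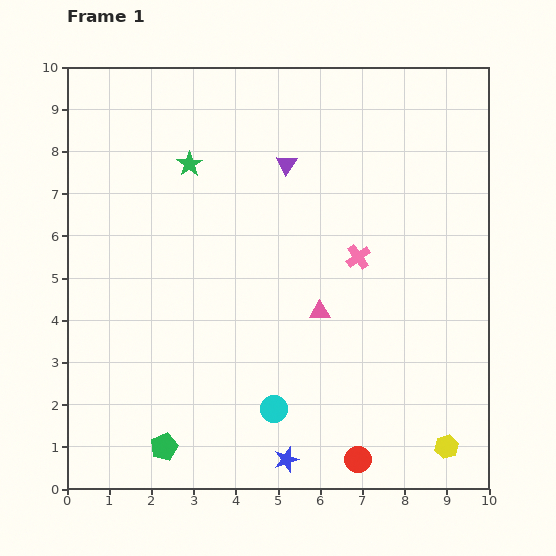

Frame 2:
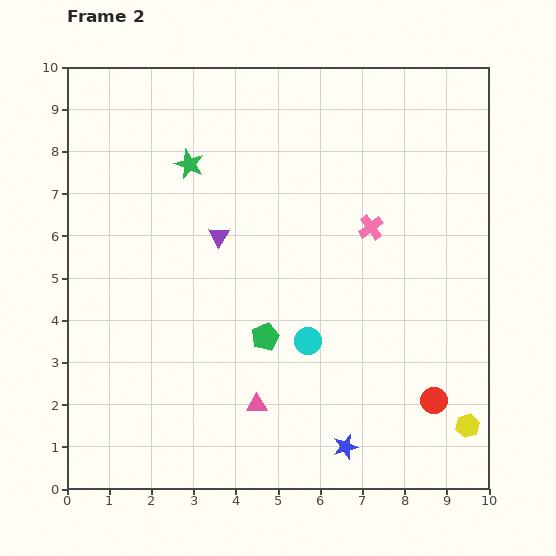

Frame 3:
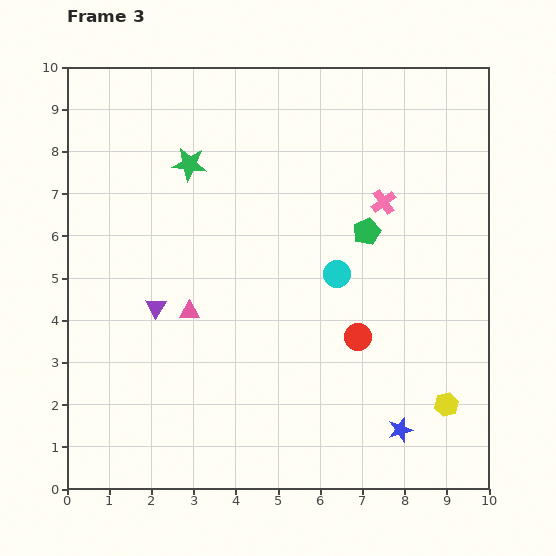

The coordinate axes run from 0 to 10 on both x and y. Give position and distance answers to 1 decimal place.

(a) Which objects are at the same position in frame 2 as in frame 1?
the green star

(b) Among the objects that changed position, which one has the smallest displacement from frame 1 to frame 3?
the yellow hexagon

(moved 1.0)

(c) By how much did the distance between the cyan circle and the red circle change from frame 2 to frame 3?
-1.7

Distance in frame 2: 3.3. Distance in frame 3: 1.6.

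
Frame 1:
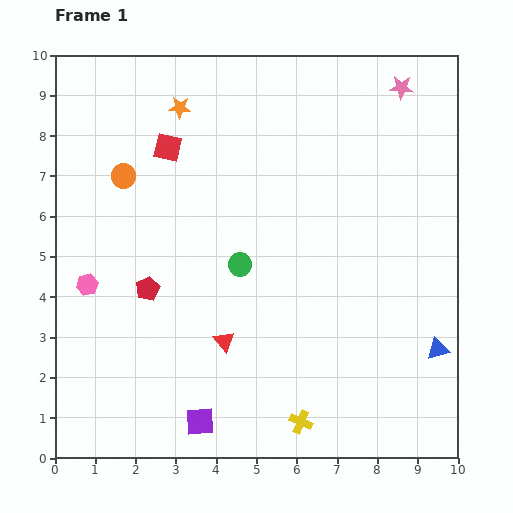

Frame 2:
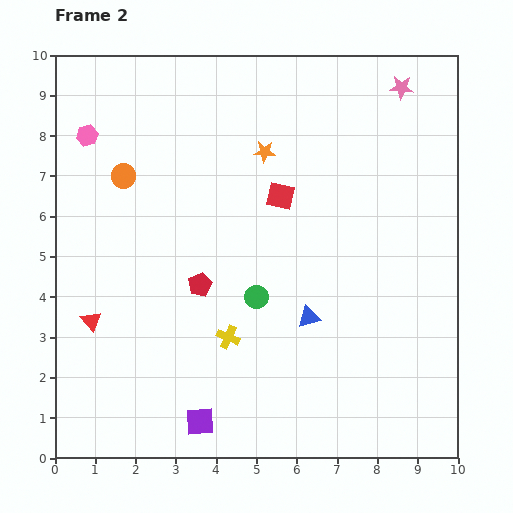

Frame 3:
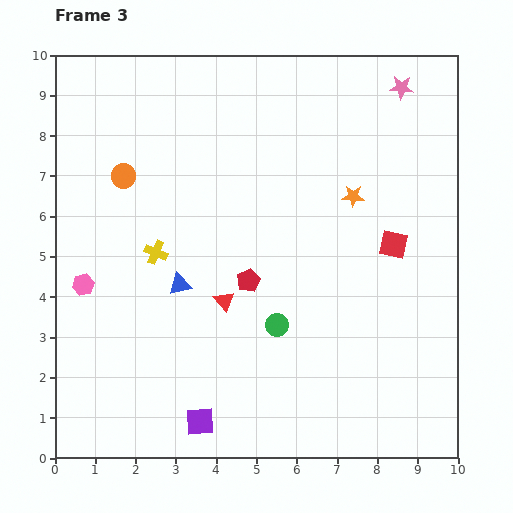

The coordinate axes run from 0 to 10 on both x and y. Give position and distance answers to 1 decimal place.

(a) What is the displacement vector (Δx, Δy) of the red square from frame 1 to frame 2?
(2.8, -1.2)

The red square was at (2.8, 7.7) in frame 1 and (5.6, 6.5) in frame 2.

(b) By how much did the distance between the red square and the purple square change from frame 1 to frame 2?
-0.9

Distance in frame 1: 6.8. Distance in frame 2: 5.9.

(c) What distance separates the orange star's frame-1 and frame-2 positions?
2.4

The orange star moved from (3.1, 8.7) to (5.2, 7.6), a distance of √(2.1² + 1.1²) ≈ 2.4.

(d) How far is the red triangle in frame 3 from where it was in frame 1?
1.0

The red triangle moved from (4.2, 2.9) to (4.2, 3.9), a distance of √(0.0² + 1.0²) ≈ 1.0.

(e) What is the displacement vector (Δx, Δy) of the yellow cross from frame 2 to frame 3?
(-1.8, 2.1)

The yellow cross was at (4.3, 3.0) in frame 2 and (2.5, 5.1) in frame 3.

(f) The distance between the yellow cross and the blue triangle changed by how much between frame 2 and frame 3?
-1.1

Distance in frame 2: 2.1. Distance in frame 3: 1.0.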